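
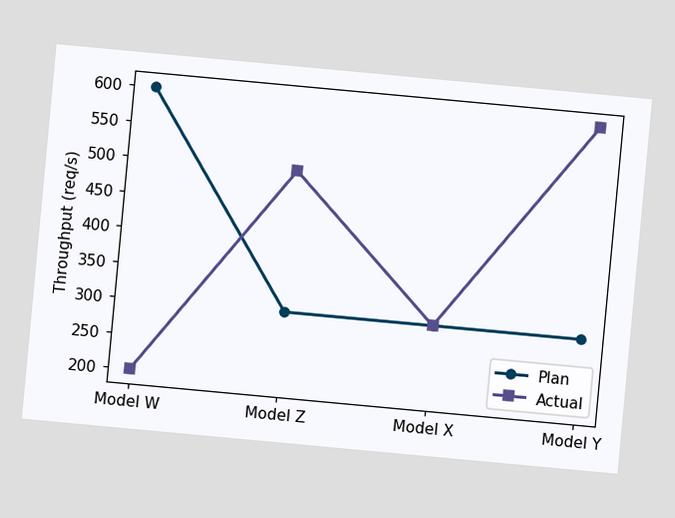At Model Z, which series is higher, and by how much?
The chart is tilted about 5° clockwise. At Model Z, Actual sits above the other line by 200req/s.

Actual, by 200req/s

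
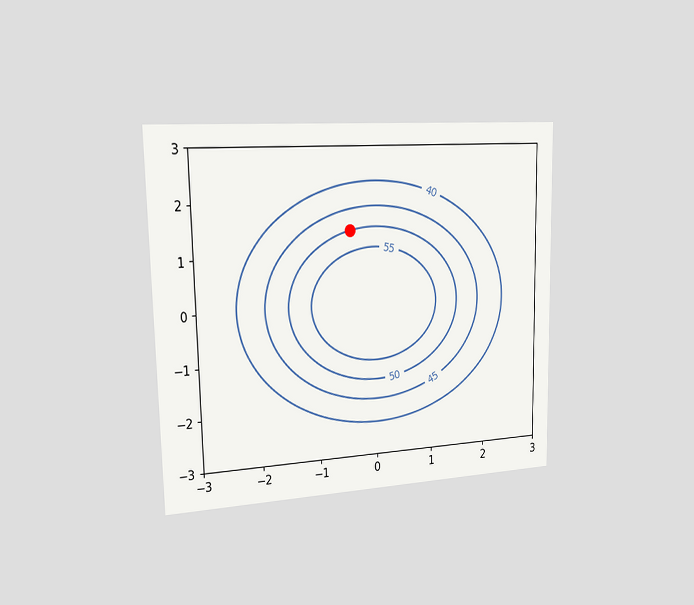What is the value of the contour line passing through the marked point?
The chart is viewed slightly from the left. The marked point sits on the contour labelled 50.

50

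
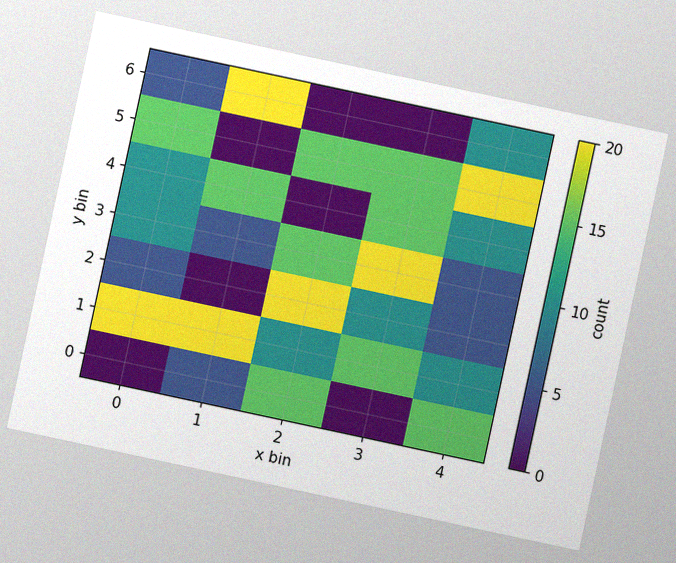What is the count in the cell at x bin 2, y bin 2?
20

The chart is tilted about 12° clockwise, with some photo noise. Matching the cell (2, 2) against the colorbar gives 20.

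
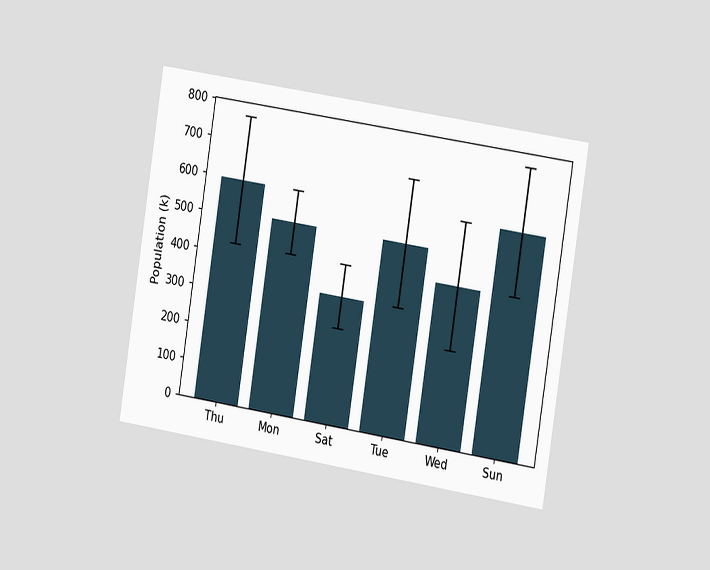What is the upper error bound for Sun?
765k

The chart is tilted about 9° clockwise and viewed slightly from the right. The Sun bar's upper whisker reaches 765k.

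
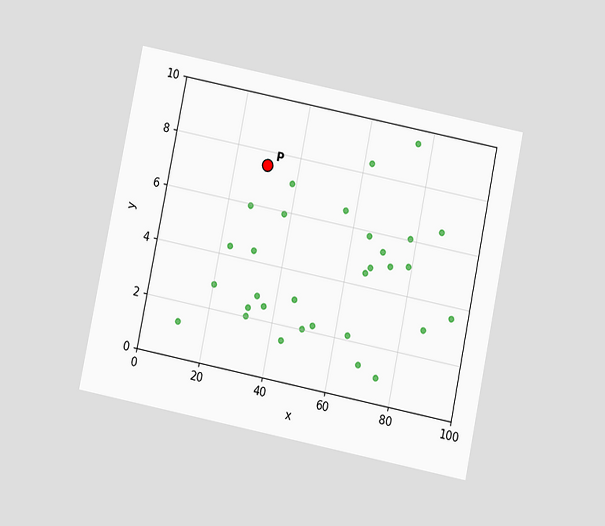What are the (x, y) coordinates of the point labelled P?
(30, 7.5)

The chart is tilted about 11° clockwise and viewed at a slight angle. Following the gridlines from P to each axis, P sits at (30, 7.5).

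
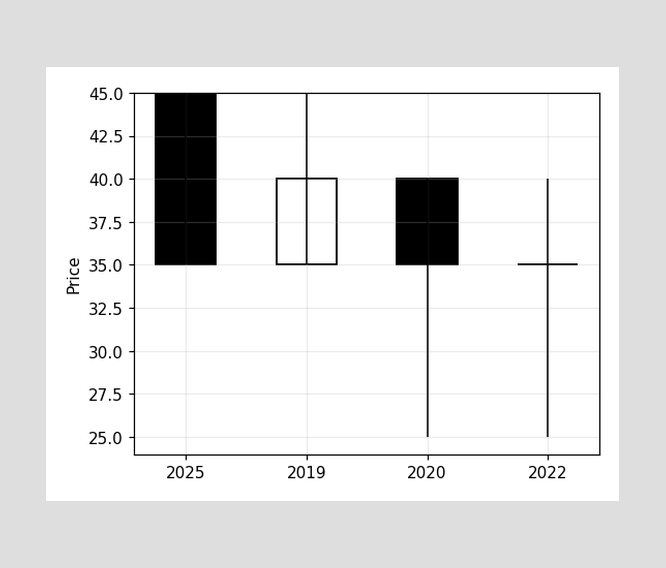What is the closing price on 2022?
The 2022 candle closes at 35.

35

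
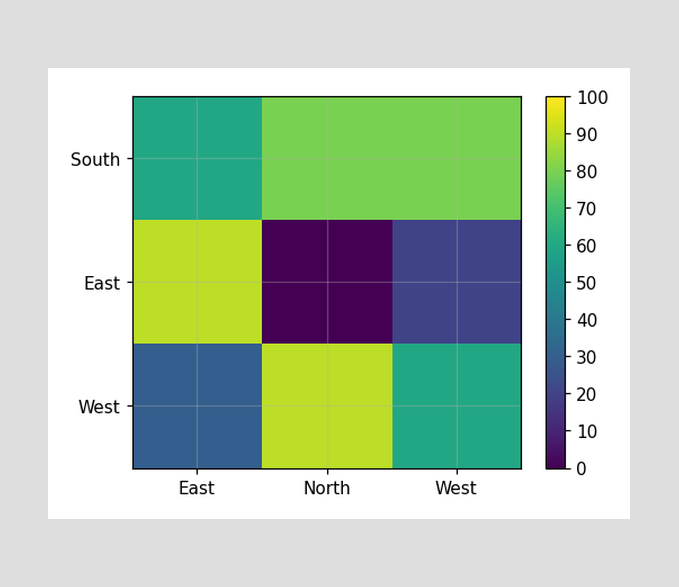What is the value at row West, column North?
90

Matching cell (West, North) against the colorbar gives 90.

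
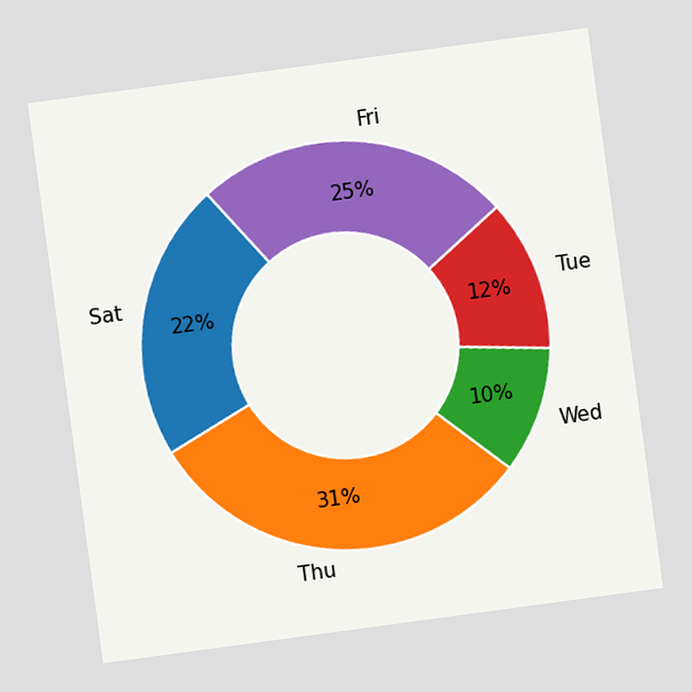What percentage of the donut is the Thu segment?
The chart is tilted about 8° counter-clockwise. The Thu segment takes up 31% of the ring.

31%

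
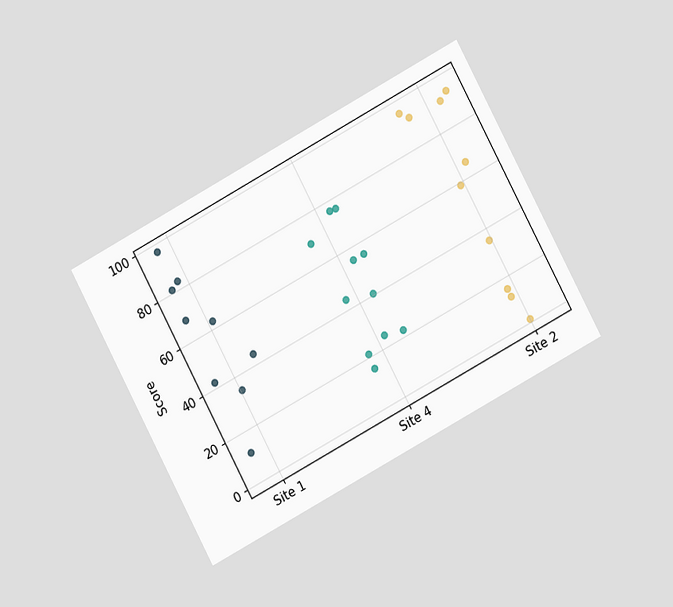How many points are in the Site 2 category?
10

The chart is tilted about 28° counter-clockwise and viewed at a slight angle. Counting the markers in the Site 2 column gives 10.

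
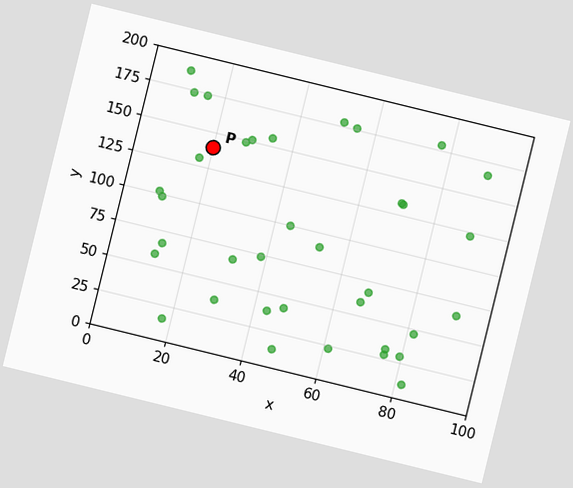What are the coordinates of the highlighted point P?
(20, 140)

The chart is tilted about 14° clockwise. Following the gridlines from P to each axis, P sits at (20, 140).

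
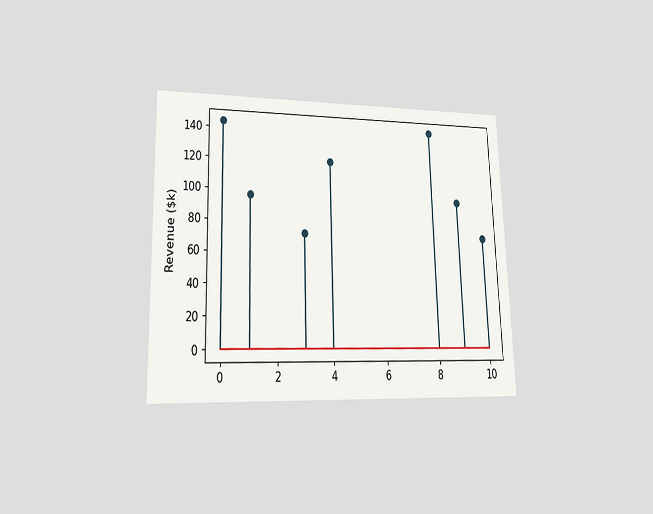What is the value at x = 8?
$144k

The chart is viewed at a slight angle. The stem at x=8 reaches $144k.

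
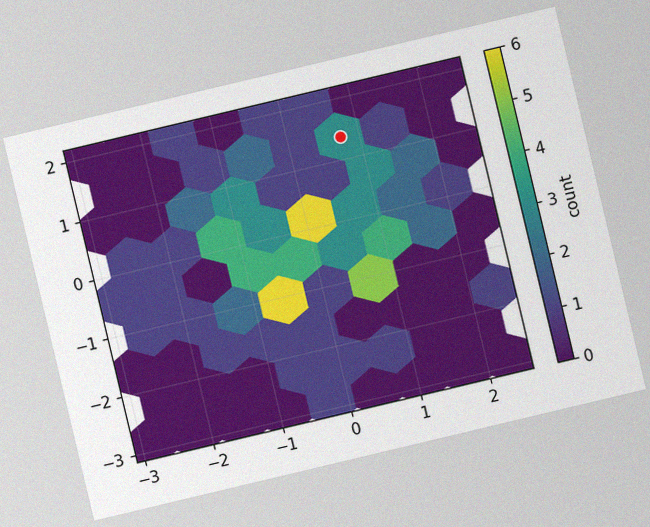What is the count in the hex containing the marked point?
The chart is tilted about 13° counter-clockwise, with some photo noise. The marked hex reads 3 on the colorbar.

3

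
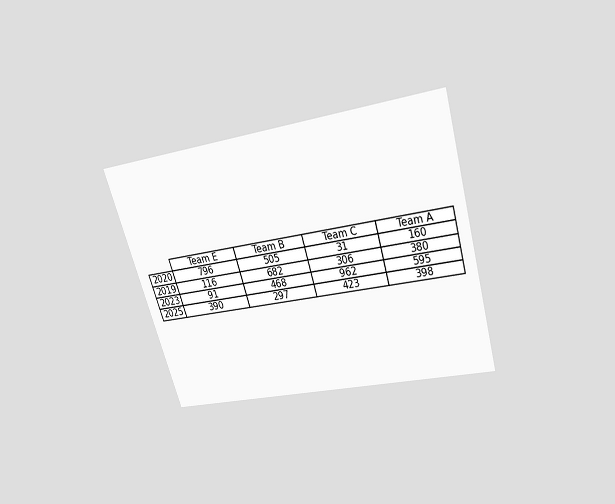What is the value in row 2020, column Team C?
31

The chart is tilted about 17° counter-clockwise and viewed slightly from above. The (2020, Team C) cell reads 31.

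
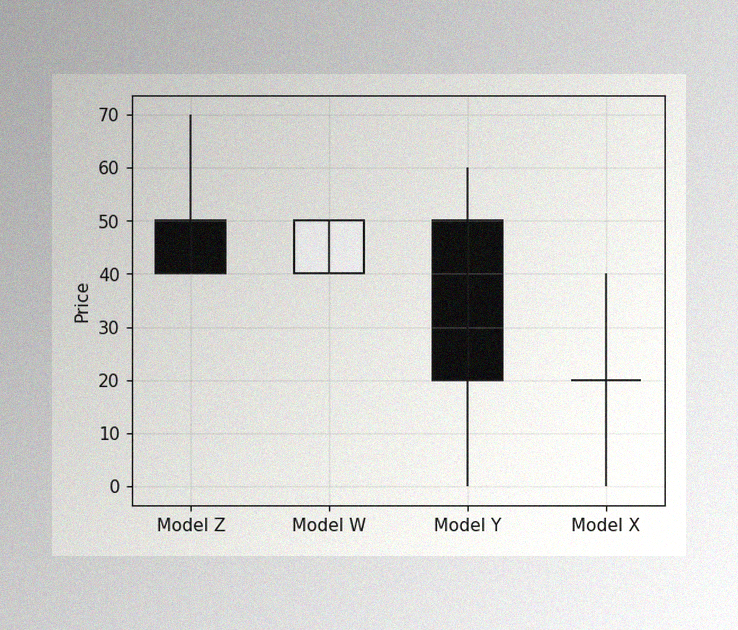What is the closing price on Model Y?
The image has some photo noise and uneven lighting. The Model Y candle closes at 20.

20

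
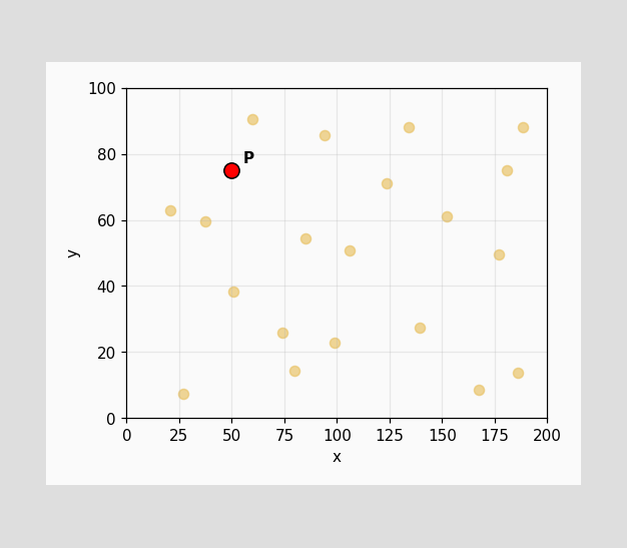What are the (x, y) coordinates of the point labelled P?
Following the gridlines from P to each axis, P sits at (50, 75).

(50, 75)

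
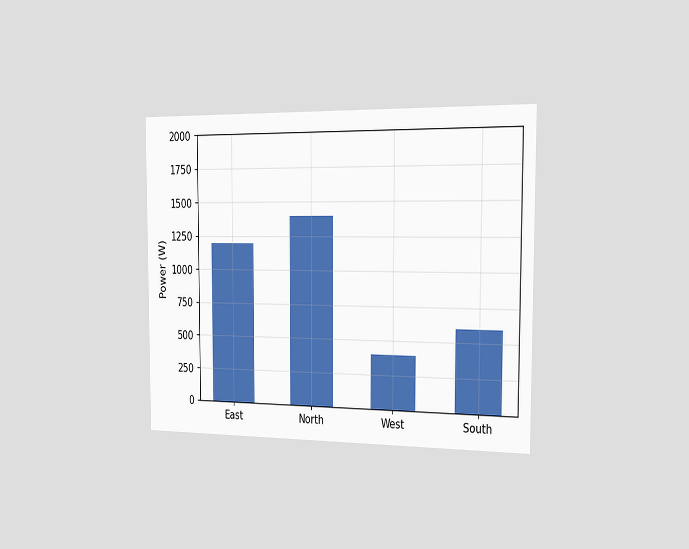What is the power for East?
1200W

The chart is viewed slightly from the right. Reading along the chart's y-axis, the East bar reaches 1200W.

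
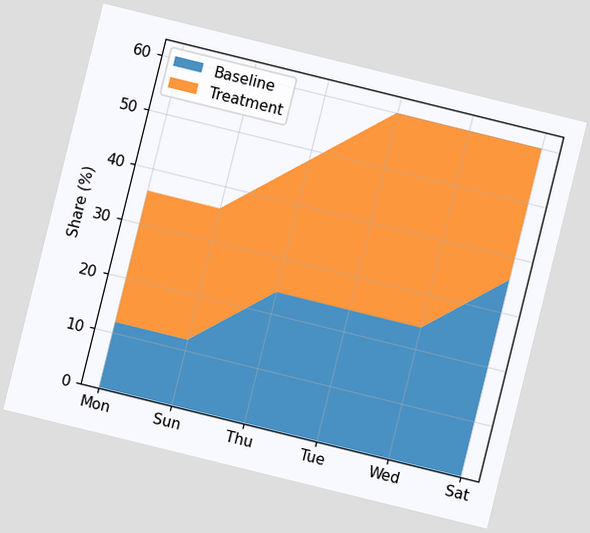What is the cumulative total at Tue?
60%

The chart is tilted about 14° clockwise. The stacked total at Tue reaches 60%.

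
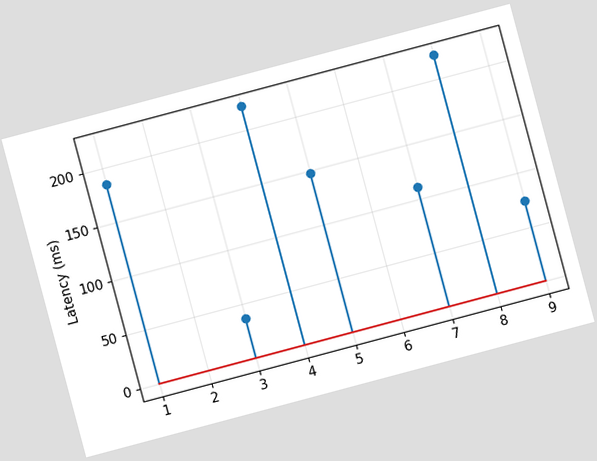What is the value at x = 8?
222ms

The chart is tilted about 15° counter-clockwise. The stem at x=8 reaches 222ms.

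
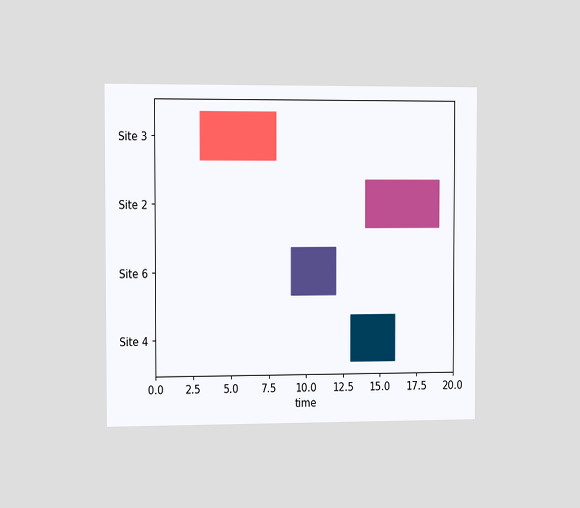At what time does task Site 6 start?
9

The chart is viewed slightly from the left. The Site 6 bar begins at t=9.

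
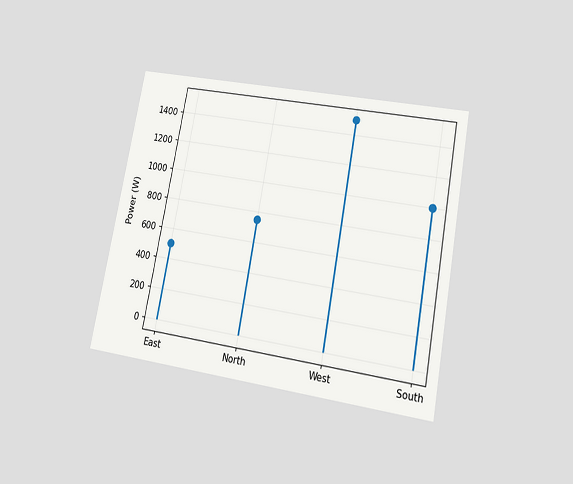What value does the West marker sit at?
The chart is tilted about 11° clockwise and viewed slightly from below. The West marker sits at 1500W.

1500W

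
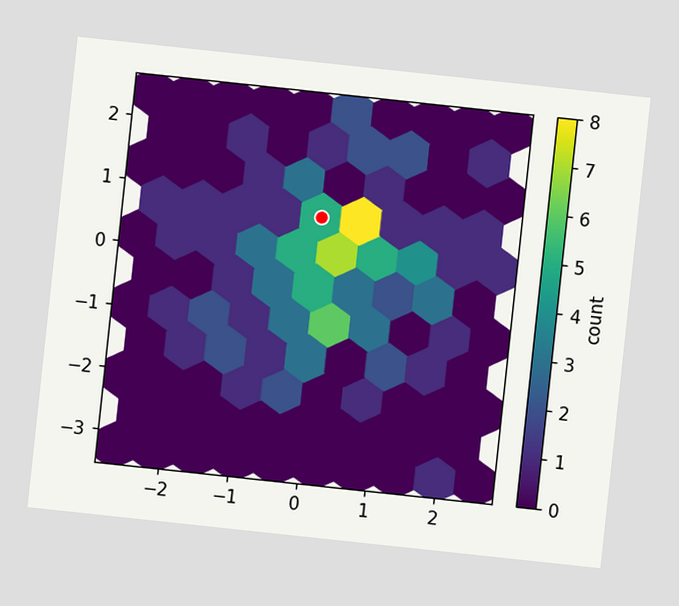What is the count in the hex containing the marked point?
The chart is tilted about 6° clockwise. The marked hex reads 5 on the colorbar.

5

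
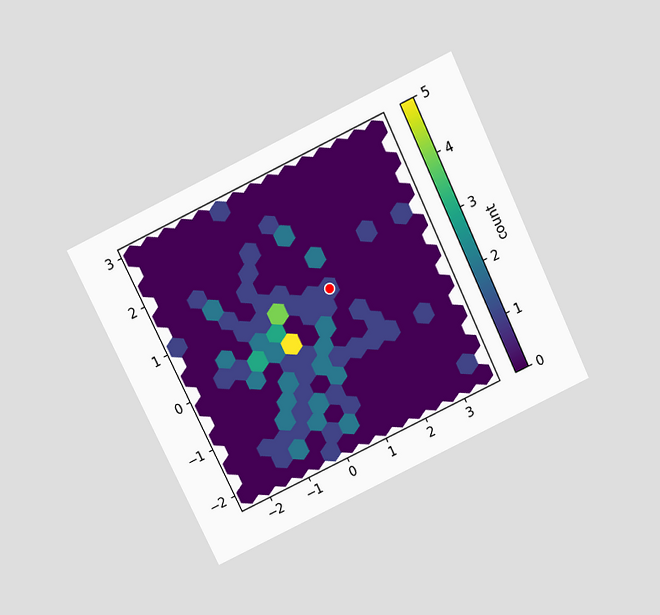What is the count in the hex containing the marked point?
1

The chart is tilted about 26° counter-clockwise and viewed slightly from above. The marked hex reads 1 on the colorbar.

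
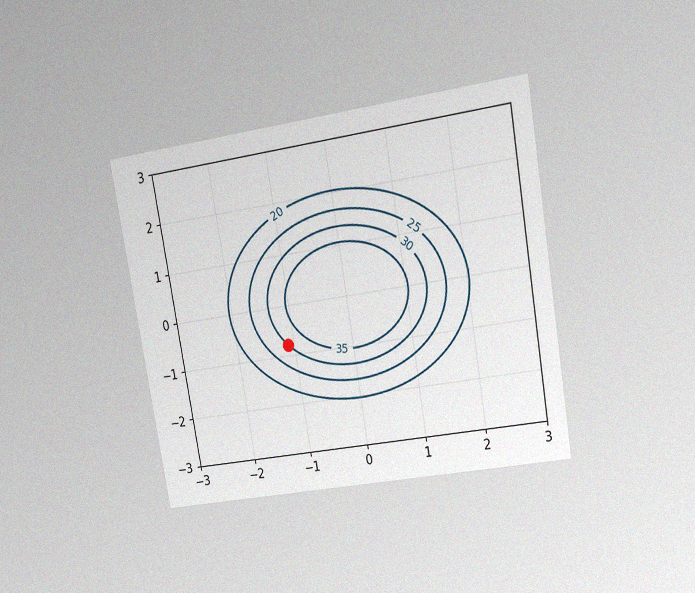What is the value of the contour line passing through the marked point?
30

The chart is tilted about 10° counter-clockwise and viewed at a slight angle, with some photo noise. The marked point sits on the contour labelled 30.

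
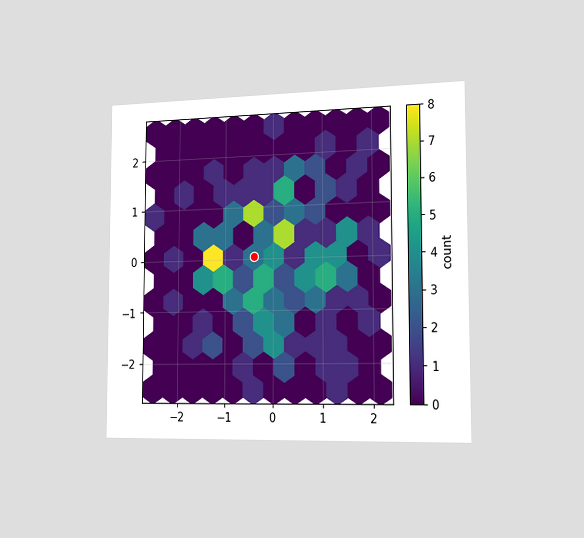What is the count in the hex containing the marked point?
The chart is viewed slightly from the right. The marked hex reads 3 on the colorbar.

3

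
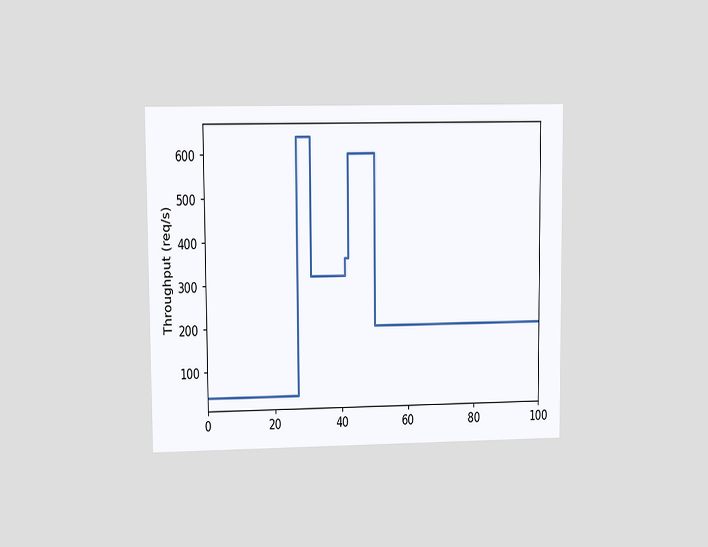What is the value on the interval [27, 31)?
The chart is viewed at a slight angle. On [27, 31) the step sits at 640req/s.

640req/s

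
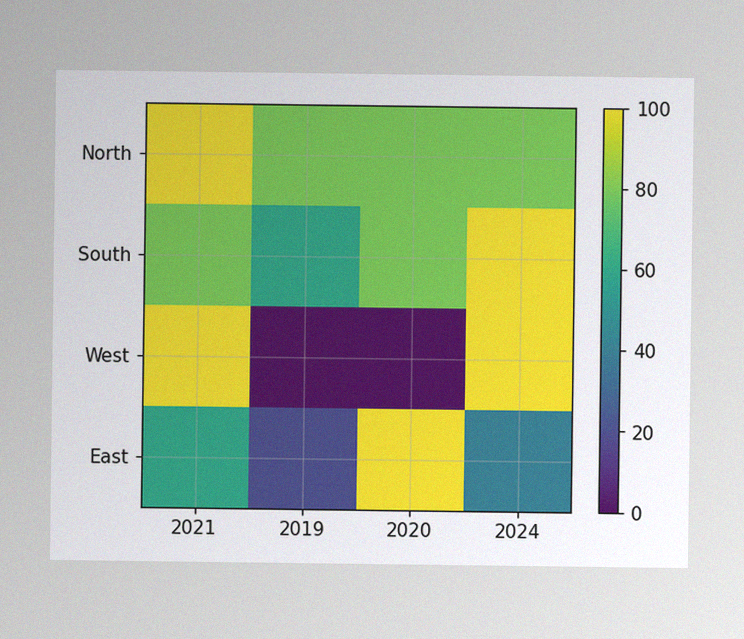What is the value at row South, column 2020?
80

The image has some photo noise and uneven lighting. Matching cell (South, 2020) against the colorbar gives 80.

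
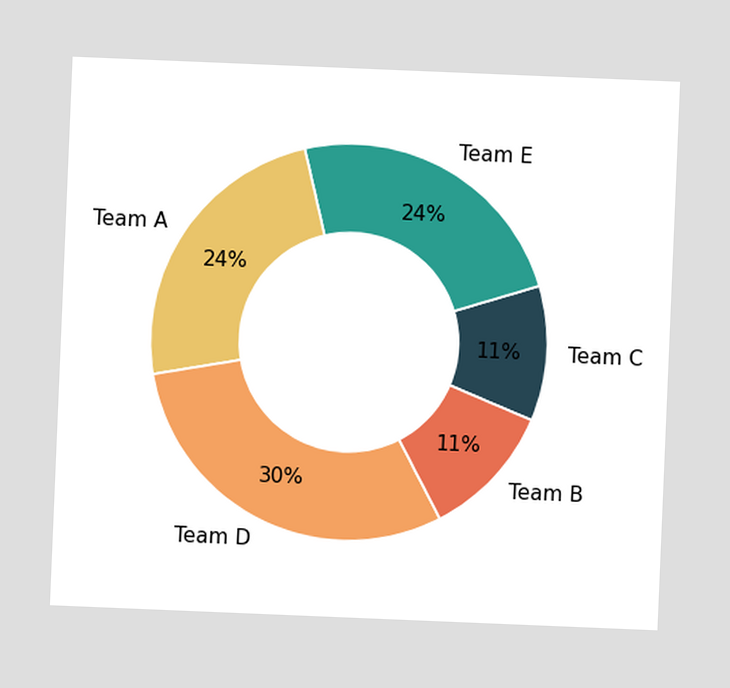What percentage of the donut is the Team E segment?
24%

The chart is tilted about 2° clockwise. The Team E segment takes up 24% of the ring.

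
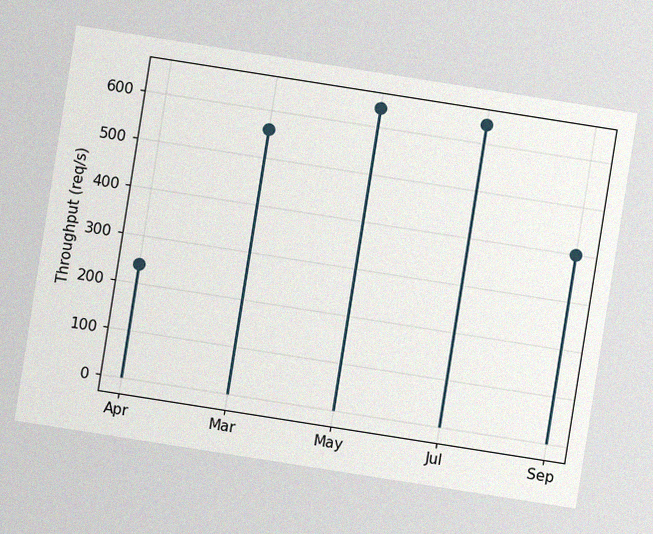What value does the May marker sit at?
640req/s

The chart is tilted about 9° clockwise, with some photo noise. The May marker sits at 640req/s.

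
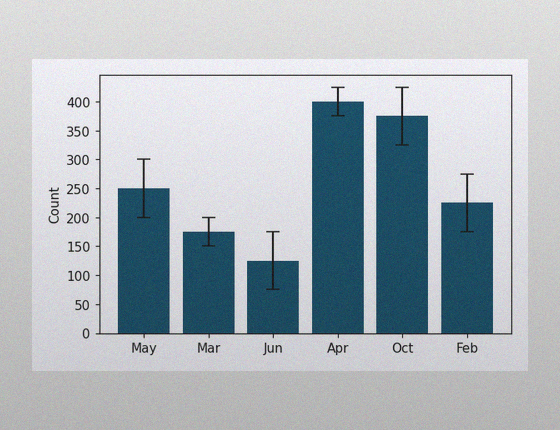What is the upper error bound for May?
300

The image has some photo noise and uneven lighting. The May bar's upper whisker reaches 300.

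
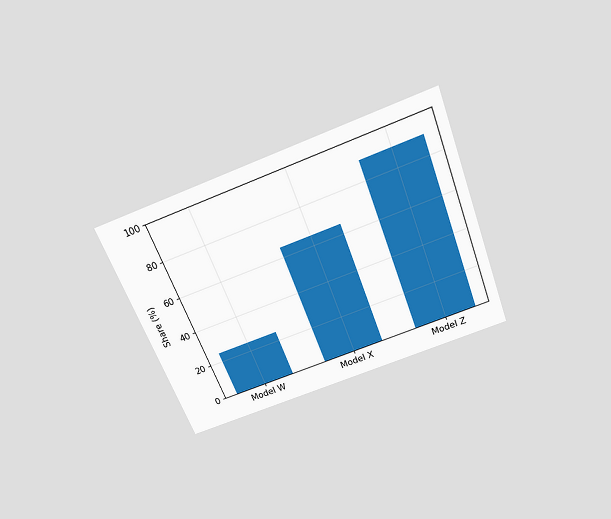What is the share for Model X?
The chart is tilted about 21° counter-clockwise and viewed slightly from above. Reading along the chart's y-axis, the Model X bar reaches 65%.

65%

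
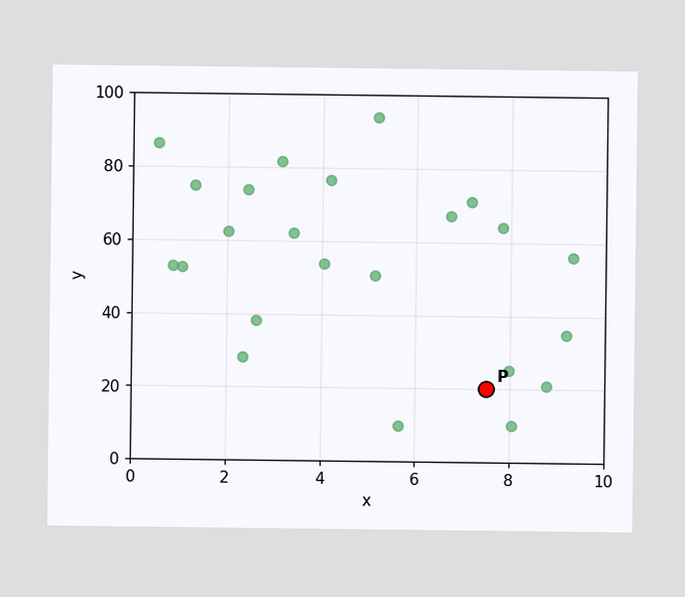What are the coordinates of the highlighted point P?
Following the gridlines from P to each axis, P sits at (7.5, 20).

(7.5, 20)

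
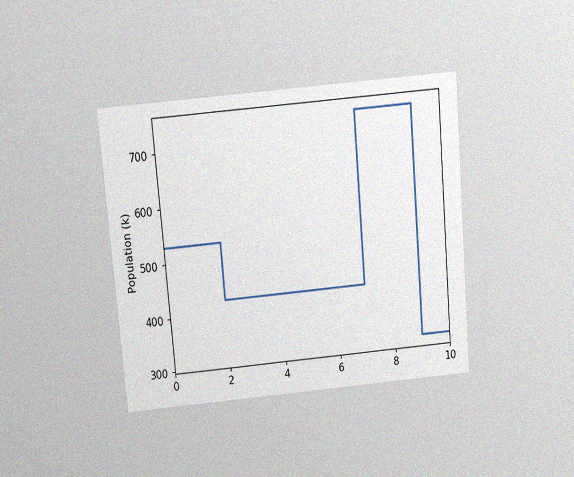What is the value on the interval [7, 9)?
The chart is tilted about 5° counter-clockwise and viewed slightly from above, with some photo noise. On [7, 9) the step sits at 742k.

742k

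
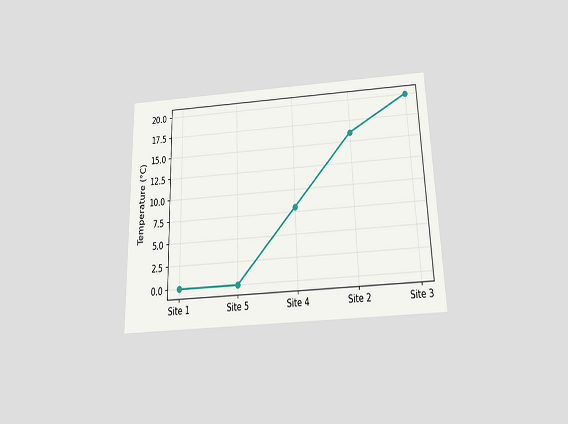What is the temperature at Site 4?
8°C

The chart is viewed slightly from below. At Site 4, the line is at 8°C.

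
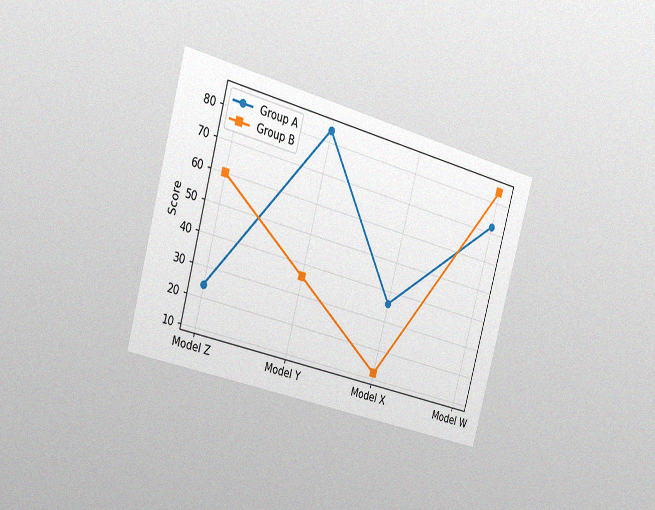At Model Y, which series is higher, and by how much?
The chart is tilted about 15° clockwise and viewed slightly from the left, with some photo noise. At Model Y, Group A sits above the other line by 48.

Group A, by 48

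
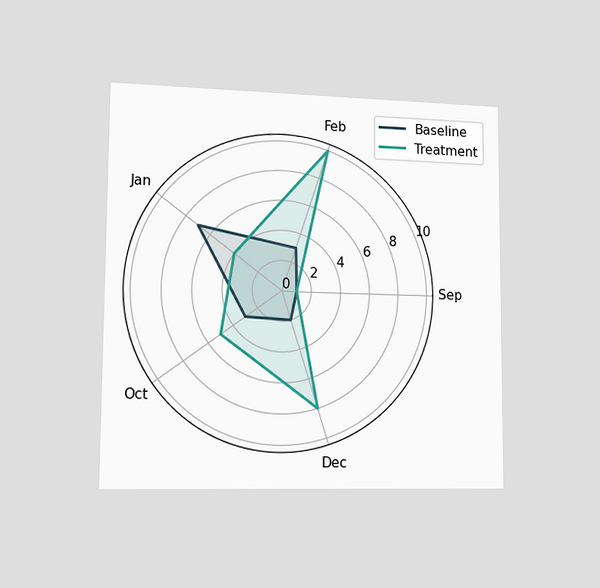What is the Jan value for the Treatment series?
The chart is viewed slightly from the left. On the Jan axis, Treatment reaches 4.

4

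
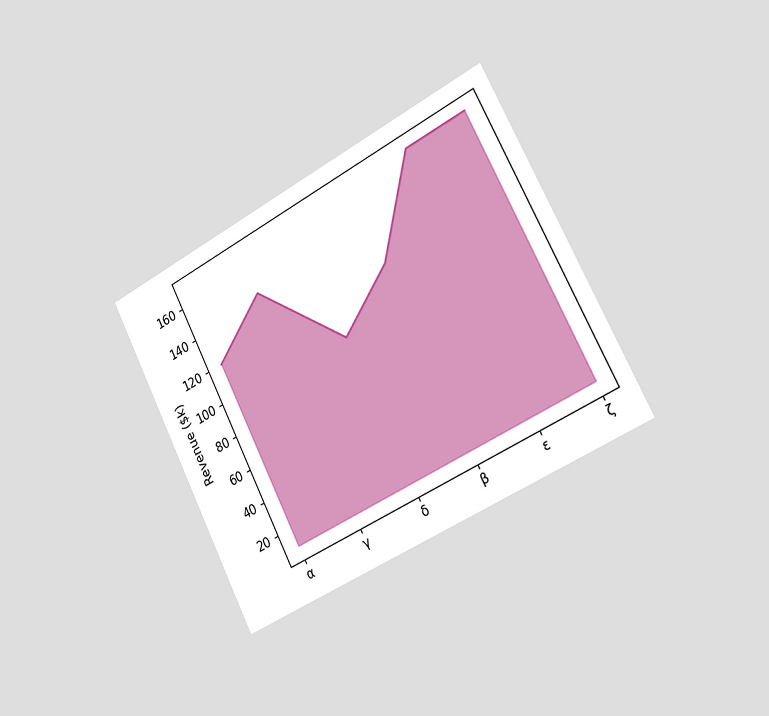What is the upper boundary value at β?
$120k

The chart is tilted about 27° counter-clockwise and viewed slightly from the right. At β the upper boundary is at $120k.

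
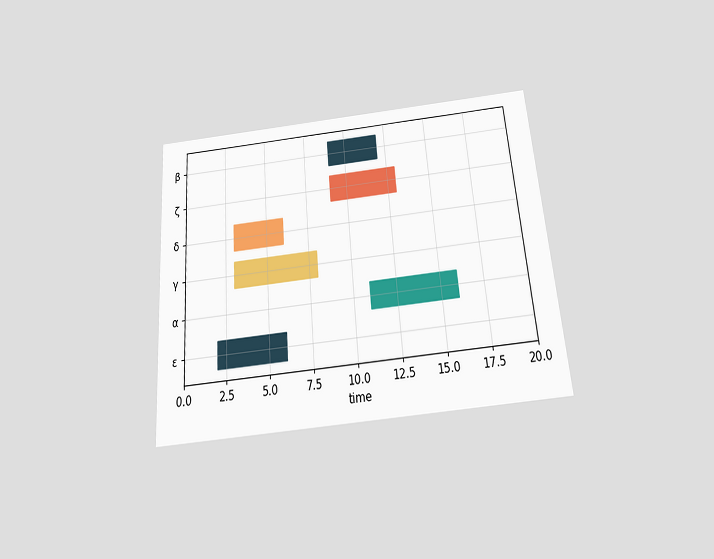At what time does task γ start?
The chart is tilted about 5° counter-clockwise and viewed slightly from below. The γ bar begins at t=3.

3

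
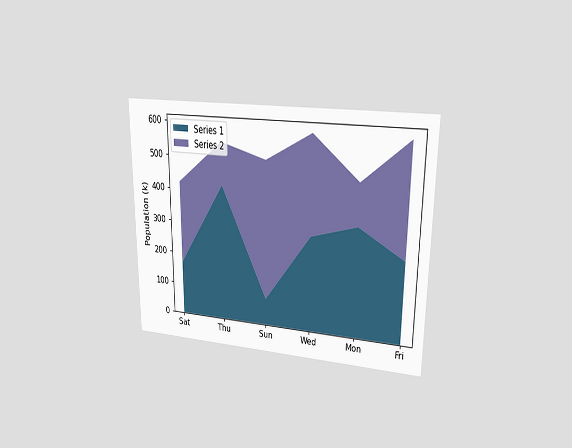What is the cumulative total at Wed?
588k

The chart is viewed at a slight angle. The stacked total at Wed reaches 588k.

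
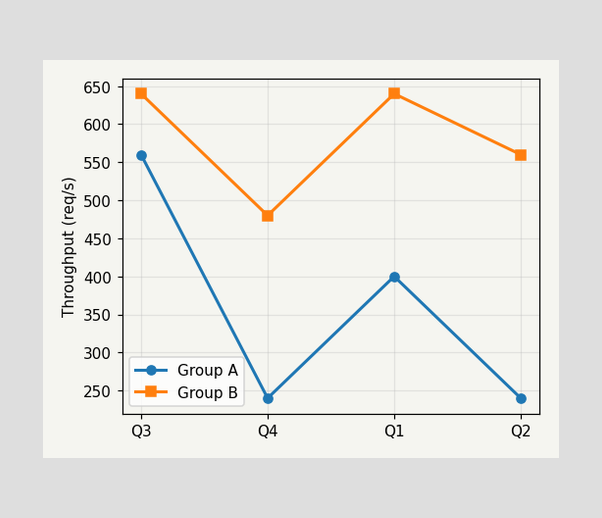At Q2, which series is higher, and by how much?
Group B, by 320req/s

At Q2, Group B sits above the other line by 320req/s.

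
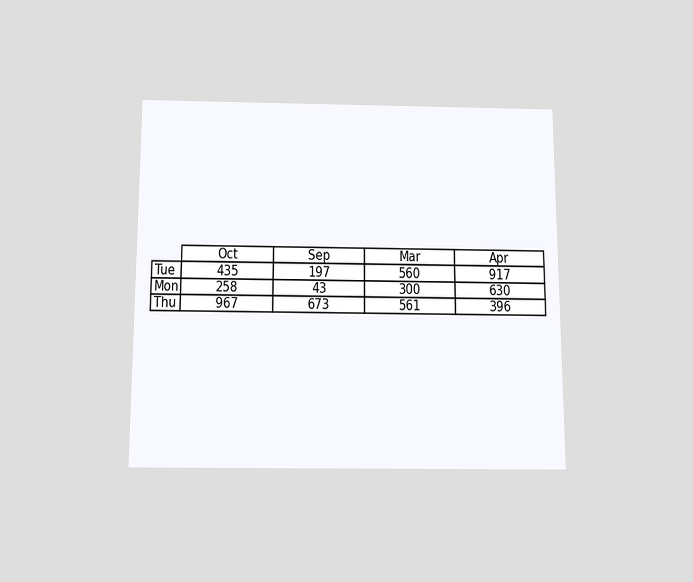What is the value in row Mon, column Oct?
The chart is viewed slightly from below. The (Mon, Oct) cell reads 258.

258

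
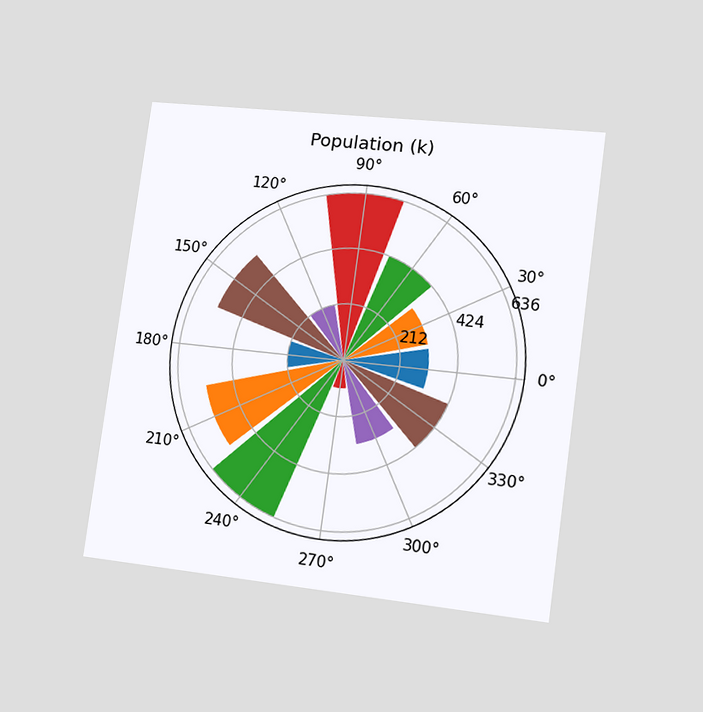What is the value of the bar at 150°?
530k

The chart is tilted about 8° clockwise and viewed slightly from the right. The bar at 150° reaches 530k on the radial axis.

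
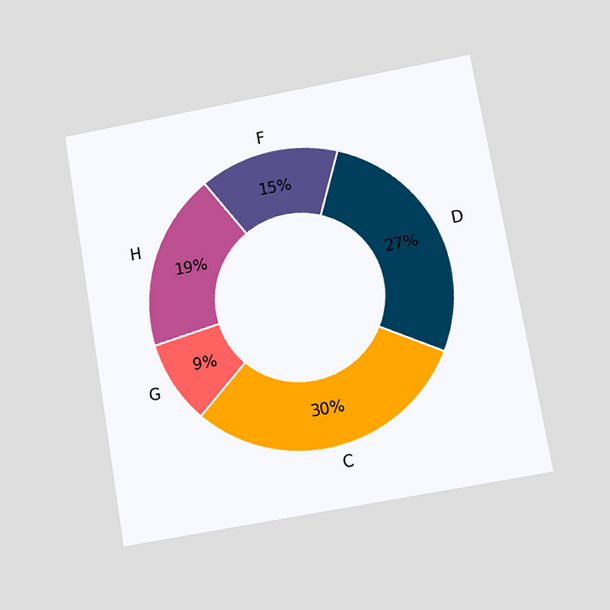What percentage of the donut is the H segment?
19%

The chart is tilted about 10° counter-clockwise and viewed slightly from below. The H segment takes up 19% of the ring.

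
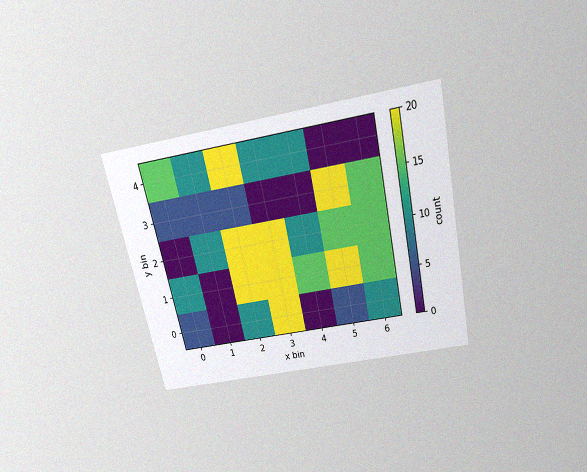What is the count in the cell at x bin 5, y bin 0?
The chart is tilted about 12° counter-clockwise and viewed slightly from above, with some photo noise. Matching the cell (5, 0) against the colorbar gives 5.

5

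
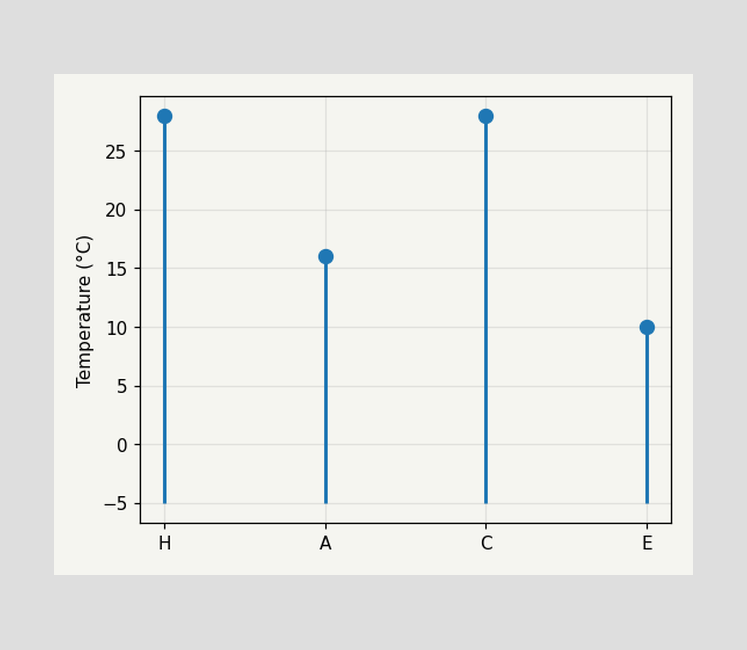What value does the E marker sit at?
The E marker sits at 10°C.

10°C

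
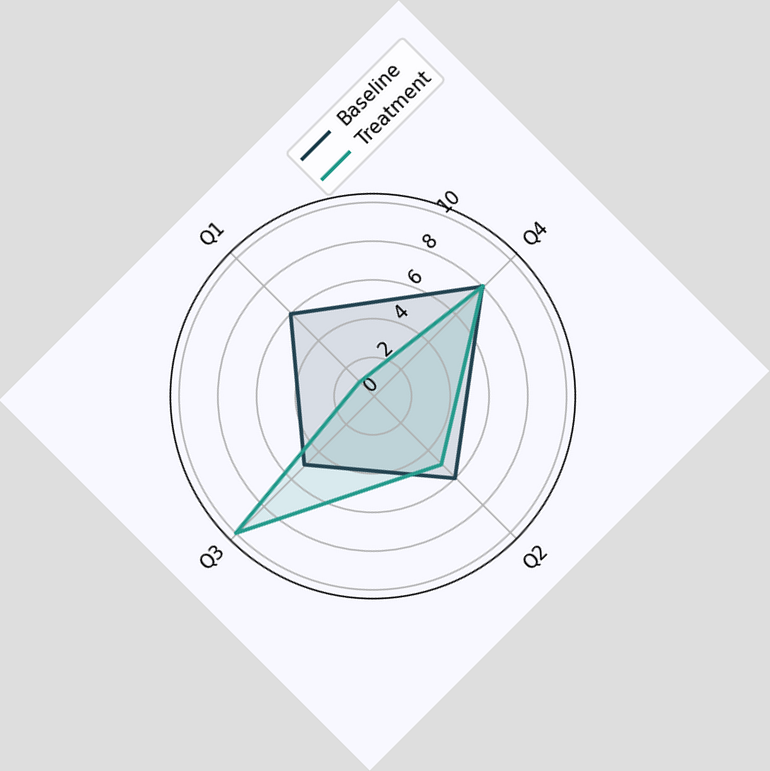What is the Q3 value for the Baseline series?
5

The chart is tilted about 45° counter-clockwise. On the Q3 axis, Baseline reaches 5.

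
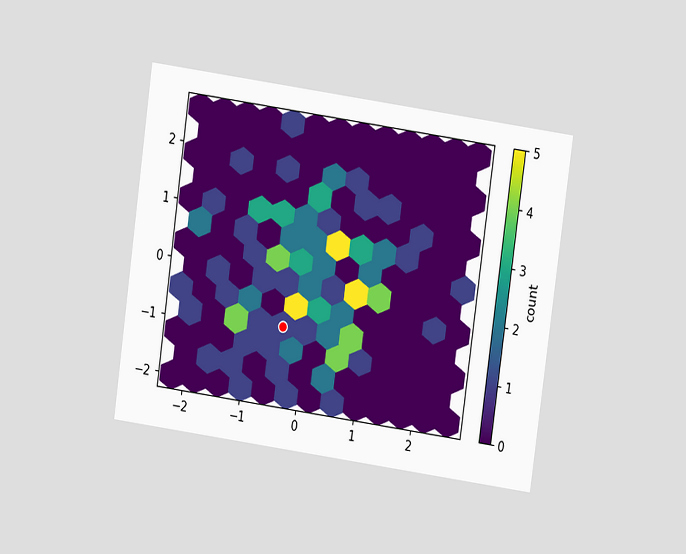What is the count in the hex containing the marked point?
The chart is tilted about 8° clockwise and viewed at a slight angle. The marked hex reads 1 on the colorbar.

1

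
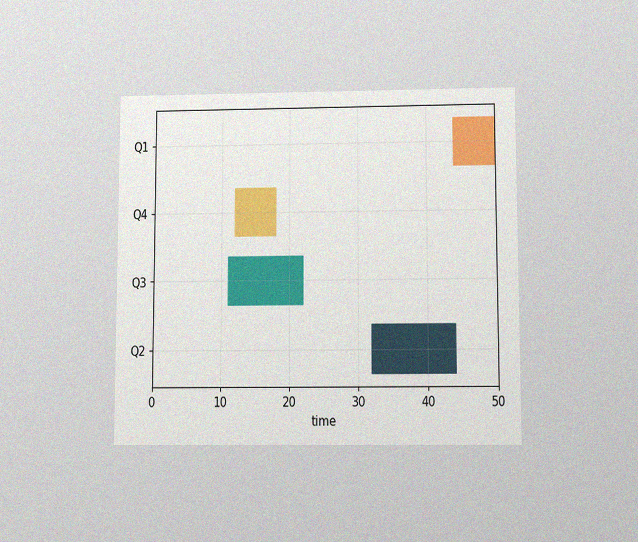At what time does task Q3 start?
The chart is viewed slightly from below, with some photo noise. The Q3 bar begins at t=11.

11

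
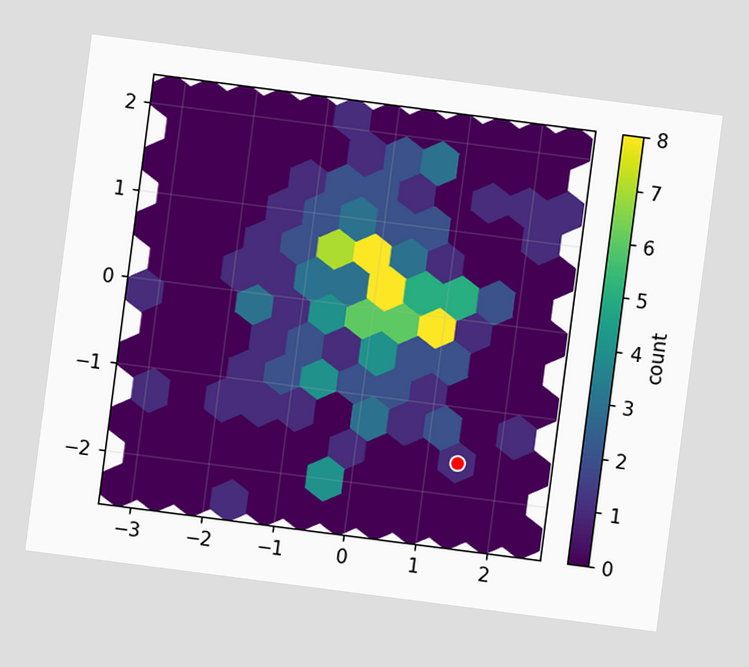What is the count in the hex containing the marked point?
The chart is tilted about 7° clockwise. The marked hex reads 1 on the colorbar.

1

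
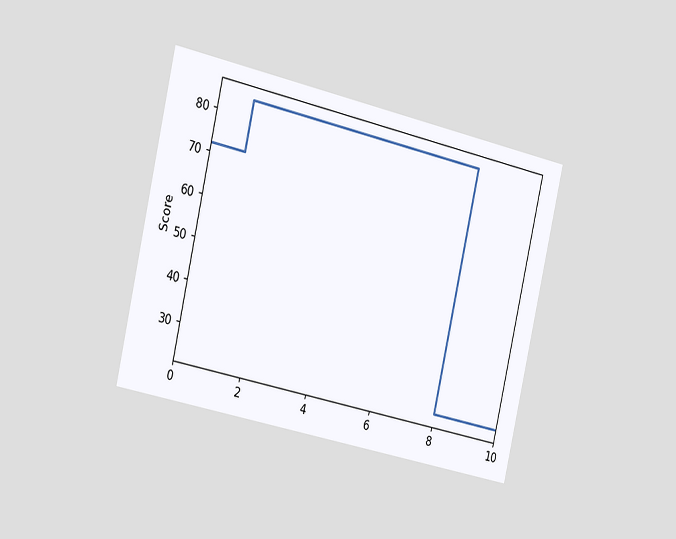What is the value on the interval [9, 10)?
24

The chart is tilted about 13° clockwise and viewed slightly from the left. On [9, 10) the step sits at 24.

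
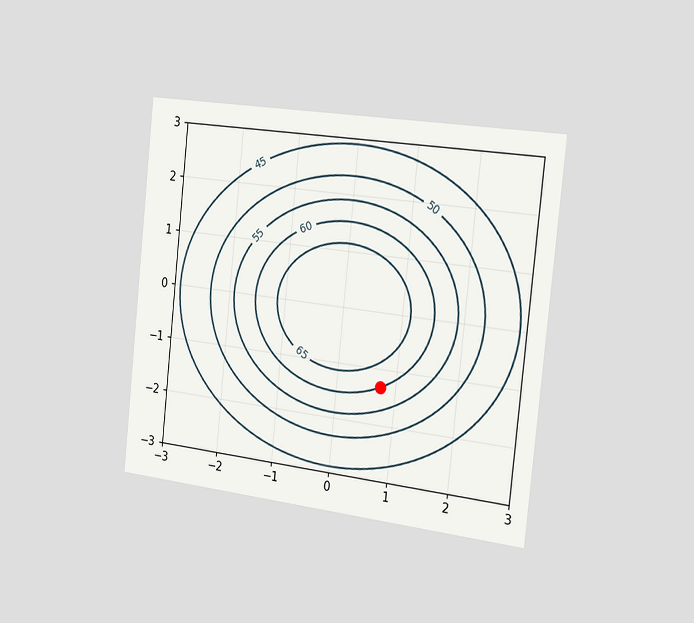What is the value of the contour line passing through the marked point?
60

The chart is tilted about 6° clockwise and viewed slightly from the right. The marked point sits on the contour labelled 60.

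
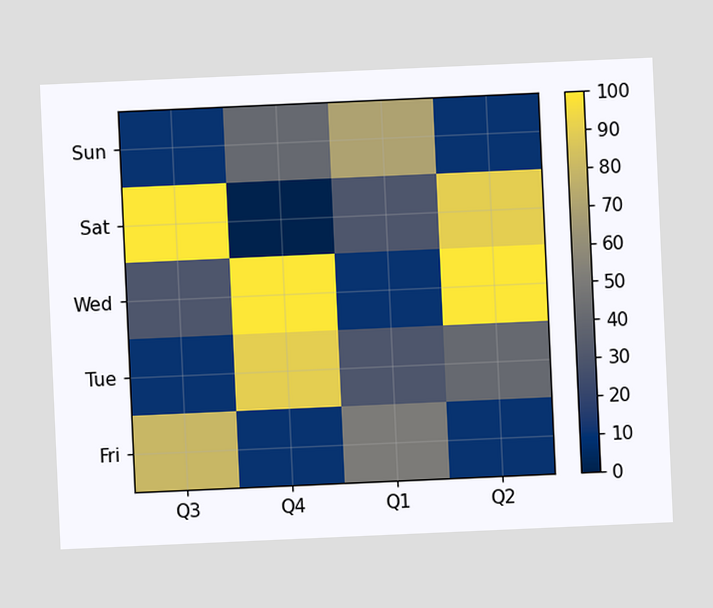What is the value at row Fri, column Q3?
80

The chart is tilted about 3° counter-clockwise. Matching cell (Fri, Q3) against the colorbar gives 80.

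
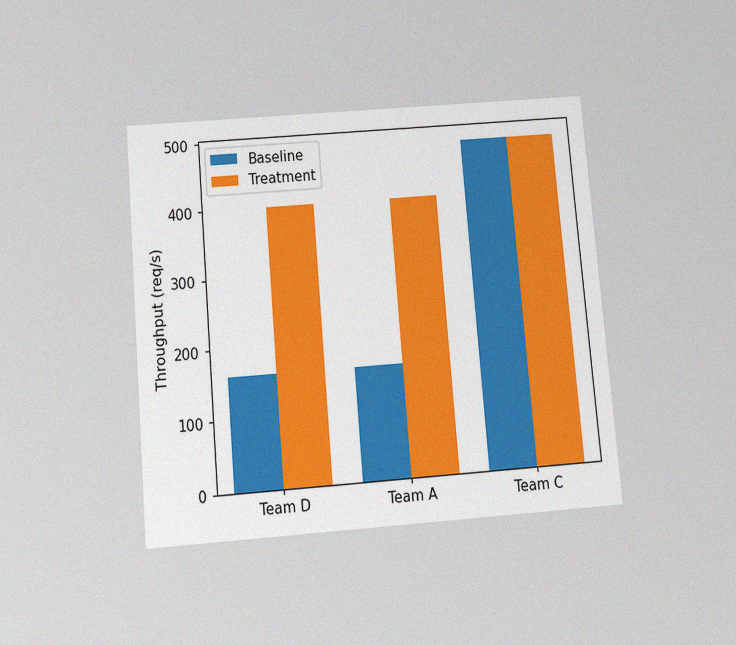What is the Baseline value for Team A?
160req/s

The chart is tilted about 5° counter-clockwise and viewed slightly from below, with some photo noise. The Baseline bar at Team A reaches 160req/s on the y-axis.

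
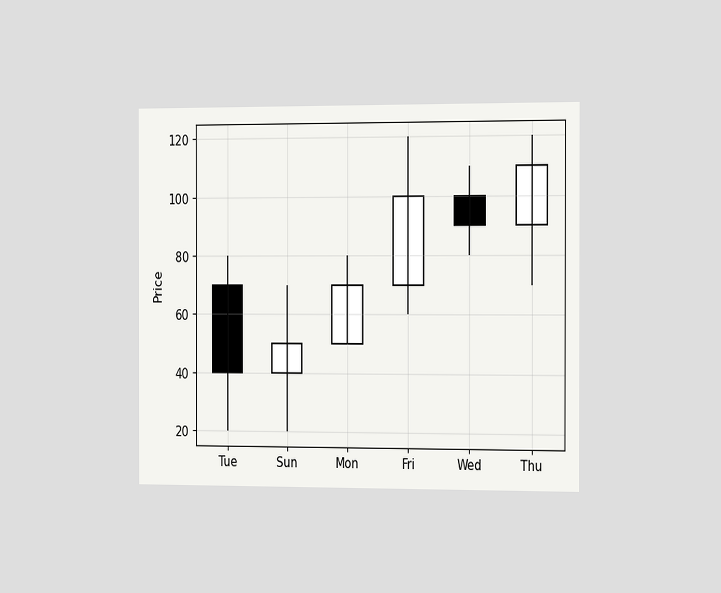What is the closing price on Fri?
100

The chart is viewed slightly from the right. The Fri candle closes at 100.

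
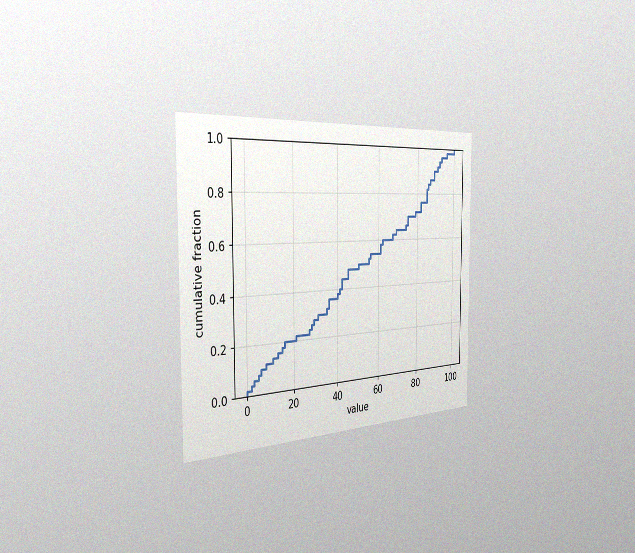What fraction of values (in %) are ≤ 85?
The chart is viewed slightly from the left, with some photo noise. At x=85 the ECDF step is at 82%.

82%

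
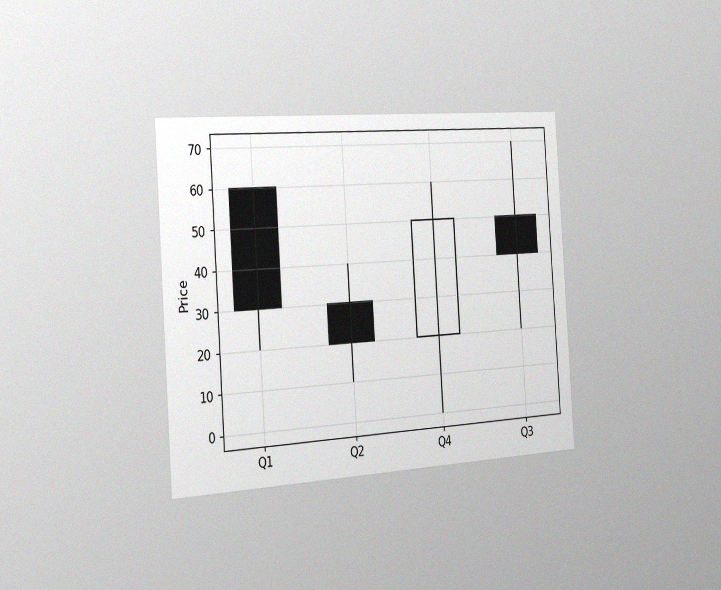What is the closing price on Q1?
30

The chart is tilted about 4° counter-clockwise and viewed slightly from the left, with some photo noise. The Q1 candle closes at 30.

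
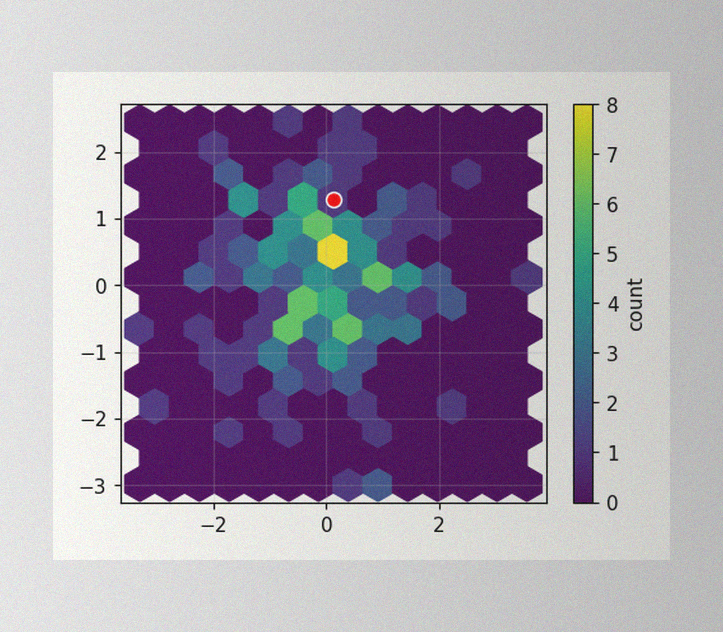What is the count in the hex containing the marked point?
1

The image has some photo noise and uneven lighting. The marked hex reads 1 on the colorbar.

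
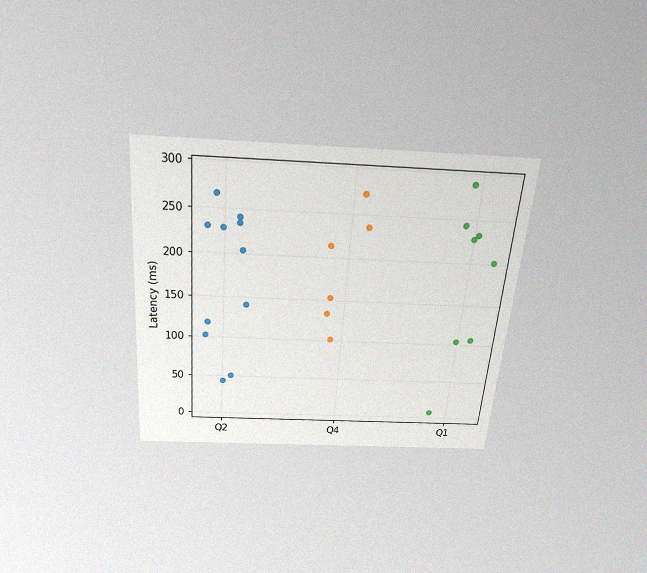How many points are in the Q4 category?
6

The chart is tilted about 5° clockwise and viewed slightly from above, with some photo noise. Counting the markers in the Q4 column gives 6.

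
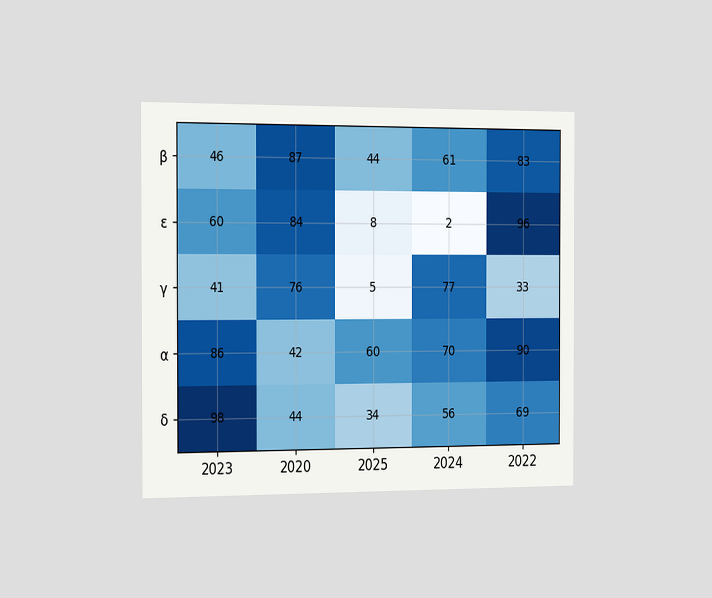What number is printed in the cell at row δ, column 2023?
98

The chart is viewed slightly from the left. The (δ, 2023) cell reads 98.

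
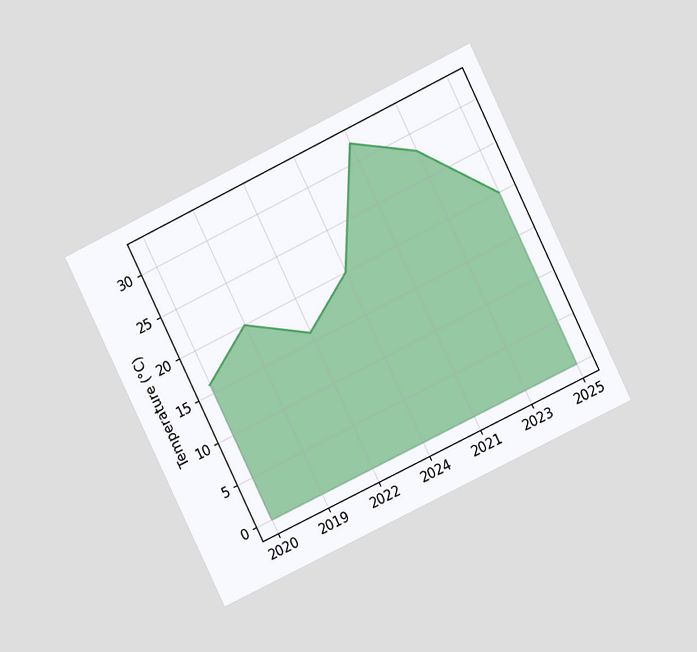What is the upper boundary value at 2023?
The chart is tilted about 26° counter-clockwise and viewed at a slight angle. At 2023 the upper boundary is at 28°C.

28°C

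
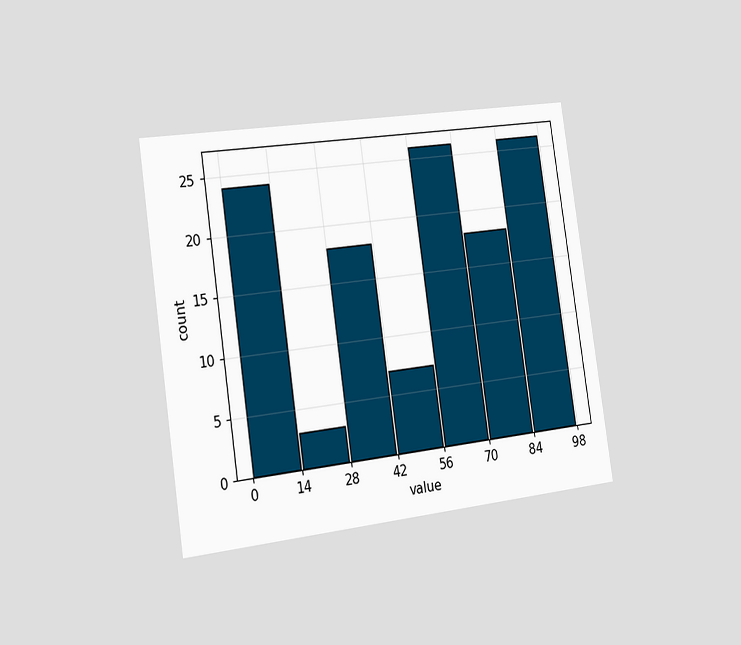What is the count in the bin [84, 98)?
The chart is tilted about 8° counter-clockwise and viewed slightly from the left. The [84, 98) bin has height 26.

26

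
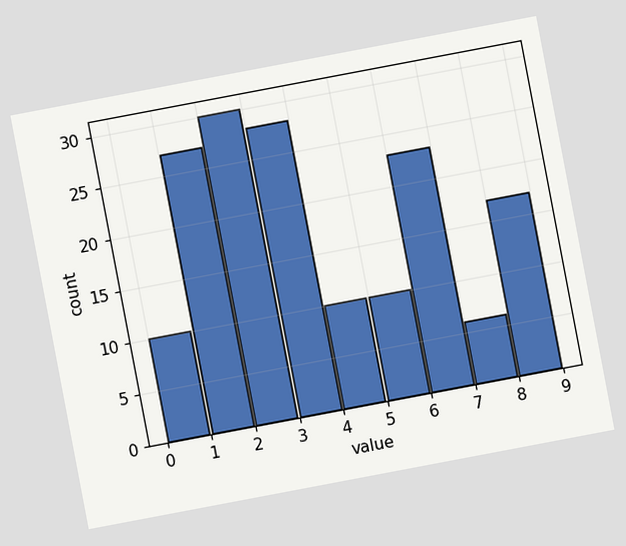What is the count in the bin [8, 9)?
The chart is tilted about 11° counter-clockwise. The [8, 9) bin has height 17.

17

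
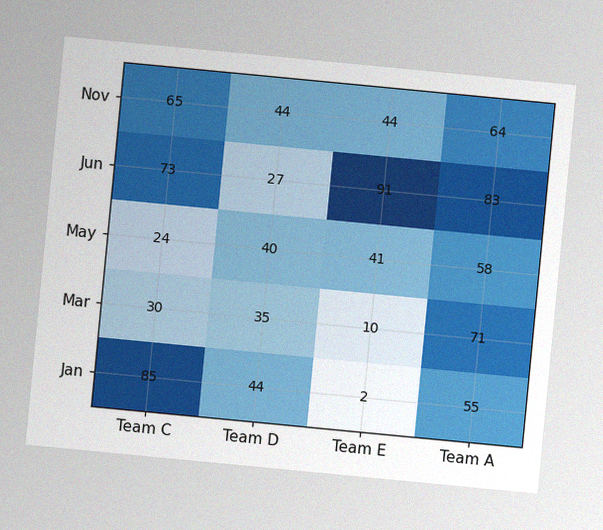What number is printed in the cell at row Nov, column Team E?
The chart is tilted about 5° clockwise, with some photo noise. The (Nov, Team E) cell reads 44.

44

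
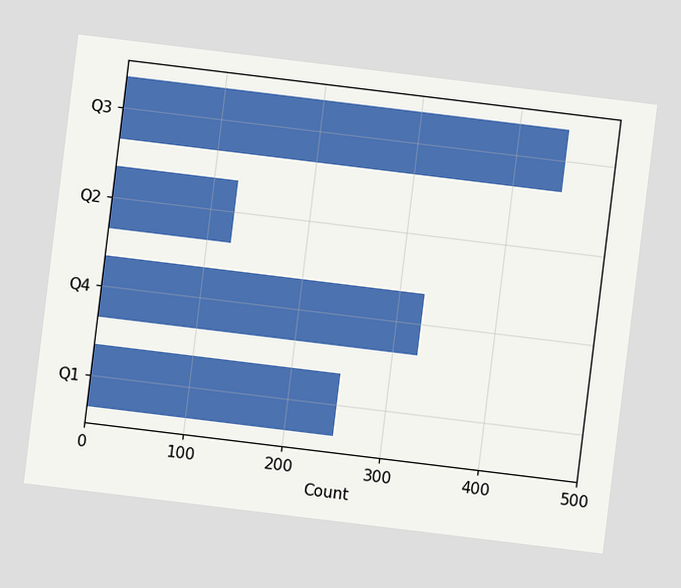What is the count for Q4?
325

The chart is tilted about 7° clockwise. Reading along the chart's x-axis, the Q4 bar reaches 325.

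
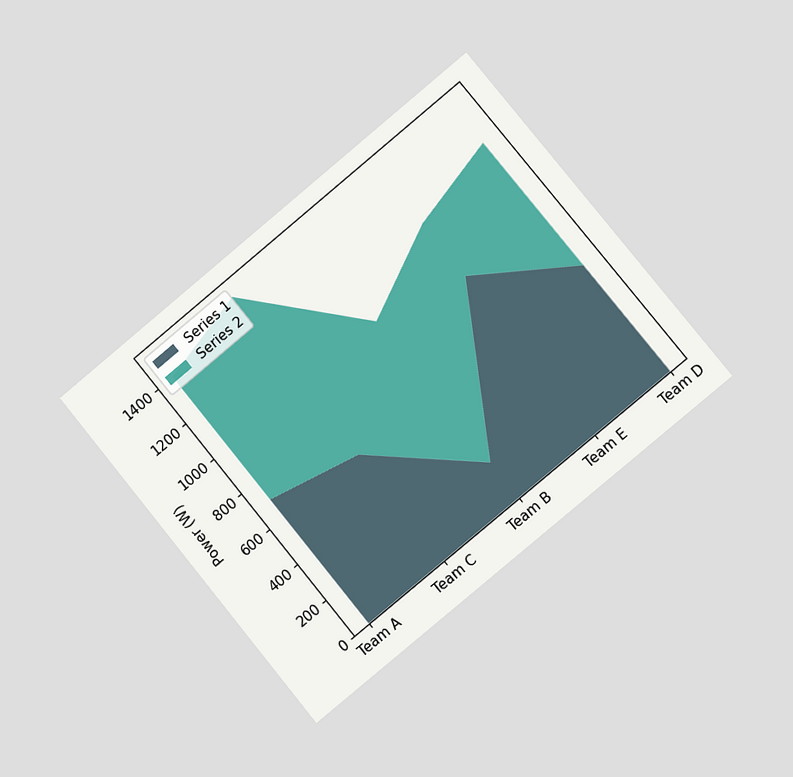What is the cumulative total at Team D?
The chart is tilted about 39° counter-clockwise and viewed slightly from the right. The stacked total at Team D reaches 1300W.

1300W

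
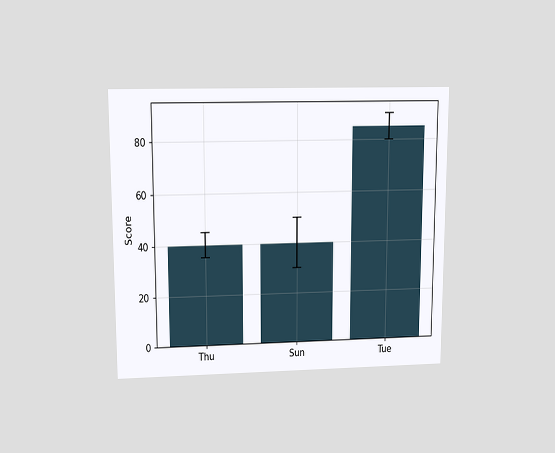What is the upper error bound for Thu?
The chart is viewed slightly from above. The Thu bar's upper whisker reaches 45.

45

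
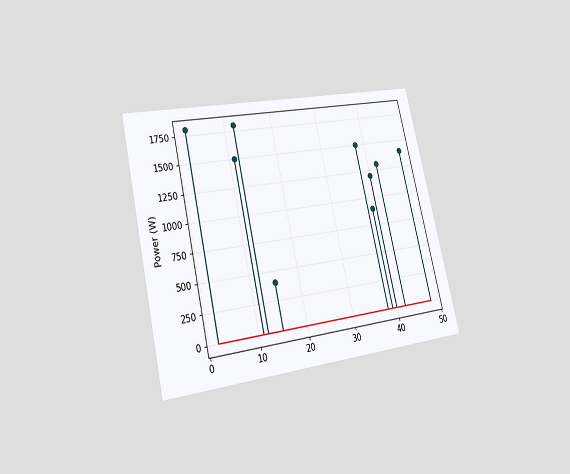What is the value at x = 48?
1400W

The chart is tilted about 13° counter-clockwise and viewed slightly from the left. The stem at x=48 reaches 1400W.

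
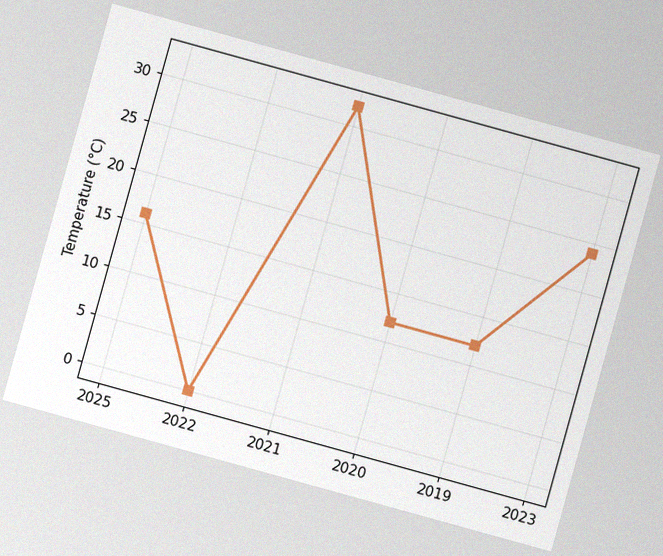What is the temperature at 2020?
The chart is tilted about 15° clockwise, with some photo noise. At 2020, the line is at 12°C.

12°C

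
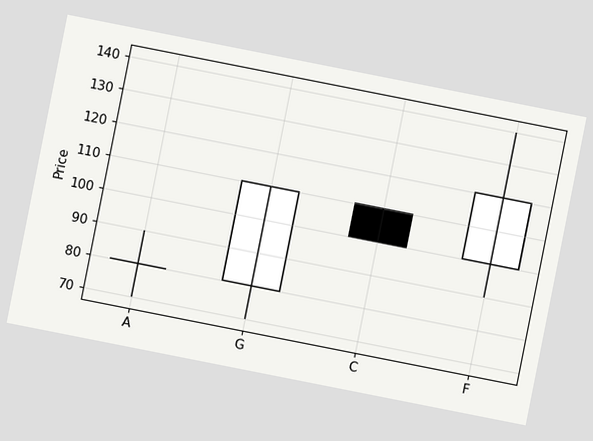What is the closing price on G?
110

The chart is tilted about 11° clockwise. The G candle closes at 110.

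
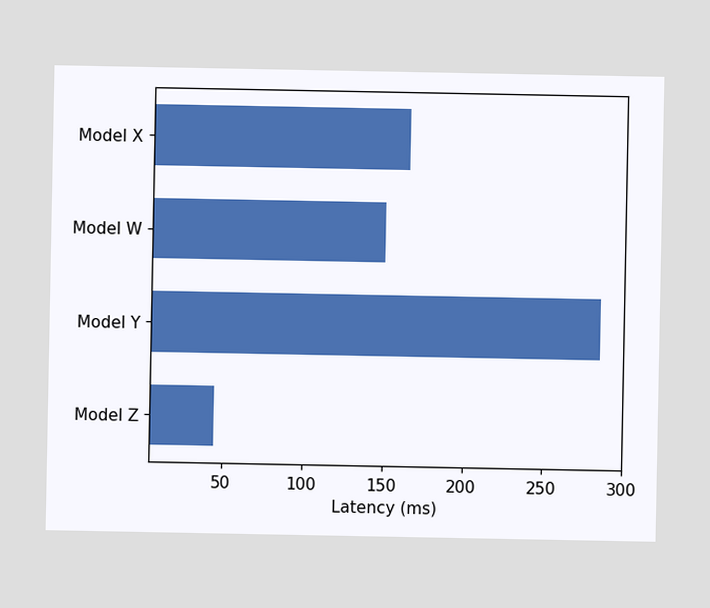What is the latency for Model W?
150ms

Reading along the chart's x-axis, the Model W bar reaches 150ms.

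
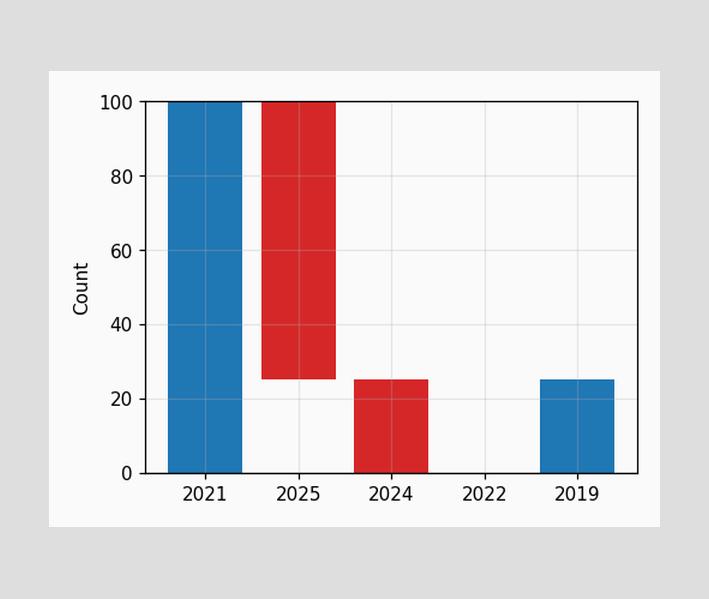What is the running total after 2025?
After 2025 the running total reaches 25.

25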